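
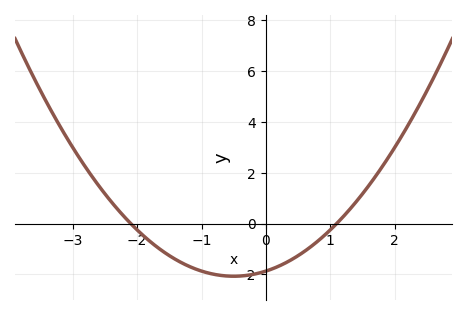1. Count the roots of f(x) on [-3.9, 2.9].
2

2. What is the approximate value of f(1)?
-0.2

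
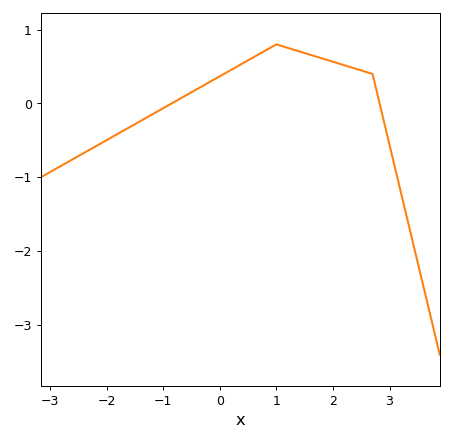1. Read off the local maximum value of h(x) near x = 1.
0.8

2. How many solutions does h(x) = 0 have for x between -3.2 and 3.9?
2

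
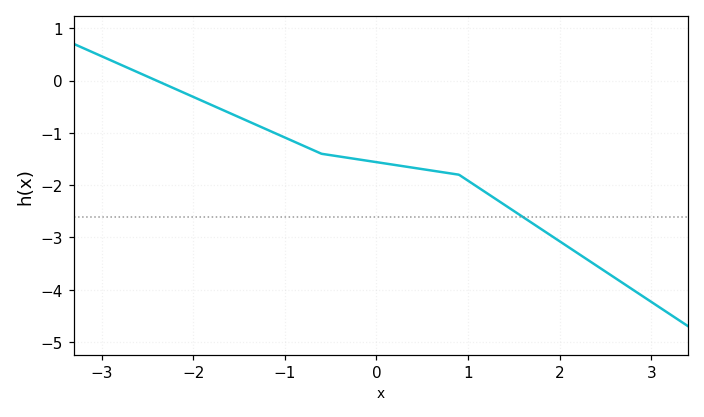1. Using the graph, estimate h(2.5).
-3.7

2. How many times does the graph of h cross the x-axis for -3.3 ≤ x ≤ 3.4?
1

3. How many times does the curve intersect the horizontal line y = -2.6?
1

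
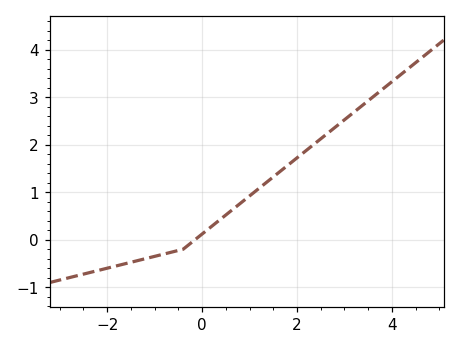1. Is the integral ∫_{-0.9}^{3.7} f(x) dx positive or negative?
positive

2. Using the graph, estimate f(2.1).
1.8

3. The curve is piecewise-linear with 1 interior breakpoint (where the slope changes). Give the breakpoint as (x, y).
(-0.4, -0.2)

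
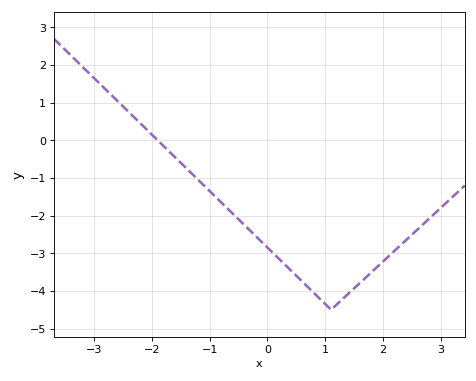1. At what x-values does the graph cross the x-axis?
-1.9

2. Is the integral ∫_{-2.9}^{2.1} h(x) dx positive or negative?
negative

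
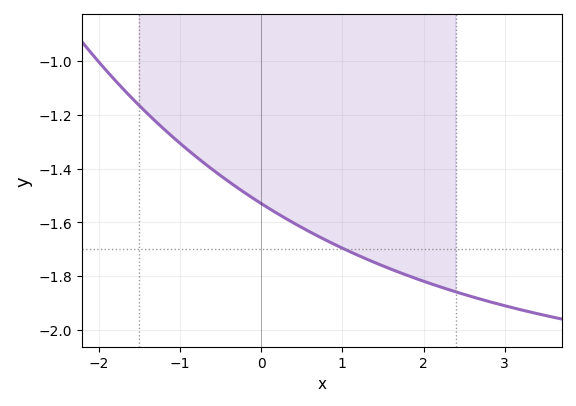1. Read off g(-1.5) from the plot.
-1.16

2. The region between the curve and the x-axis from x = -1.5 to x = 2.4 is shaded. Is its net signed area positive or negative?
negative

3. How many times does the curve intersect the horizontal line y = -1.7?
1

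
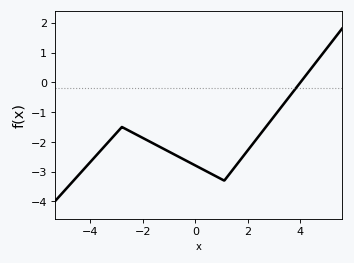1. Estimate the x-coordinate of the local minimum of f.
1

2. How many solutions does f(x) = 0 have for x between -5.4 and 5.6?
1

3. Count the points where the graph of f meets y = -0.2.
1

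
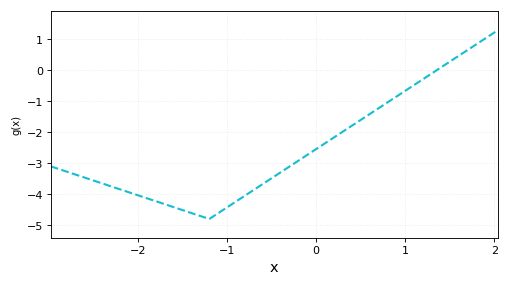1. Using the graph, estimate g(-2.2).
-3.8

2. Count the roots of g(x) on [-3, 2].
1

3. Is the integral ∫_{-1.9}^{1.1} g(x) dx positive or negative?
negative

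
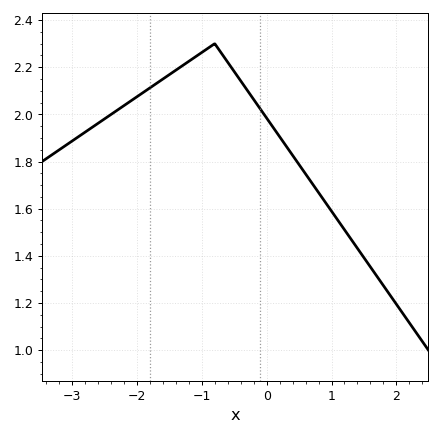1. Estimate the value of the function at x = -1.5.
2.17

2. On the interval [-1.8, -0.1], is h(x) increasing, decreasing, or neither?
neither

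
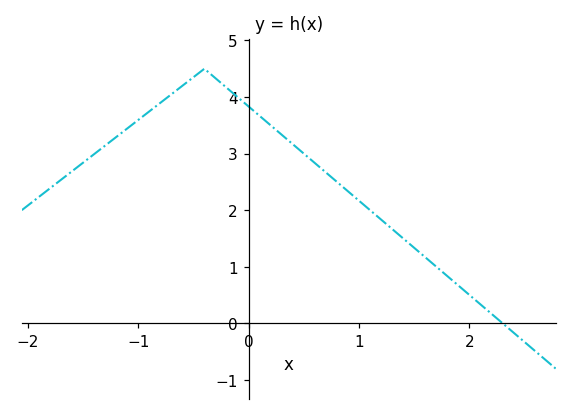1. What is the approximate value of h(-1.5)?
2.84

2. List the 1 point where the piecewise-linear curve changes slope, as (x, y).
(-0.4, 4.5)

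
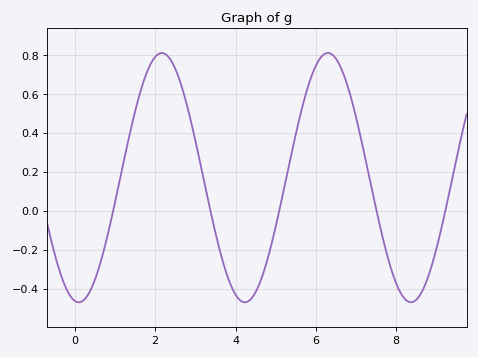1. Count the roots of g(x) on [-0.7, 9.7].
5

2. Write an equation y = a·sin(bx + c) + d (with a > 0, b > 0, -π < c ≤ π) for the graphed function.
y = 0.64sin(1.52x - 1.72) + 0.17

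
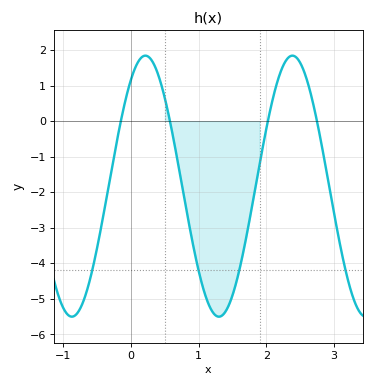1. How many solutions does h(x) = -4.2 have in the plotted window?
4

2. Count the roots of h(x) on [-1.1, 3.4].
4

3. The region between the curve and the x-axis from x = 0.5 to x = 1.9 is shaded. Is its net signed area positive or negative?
negative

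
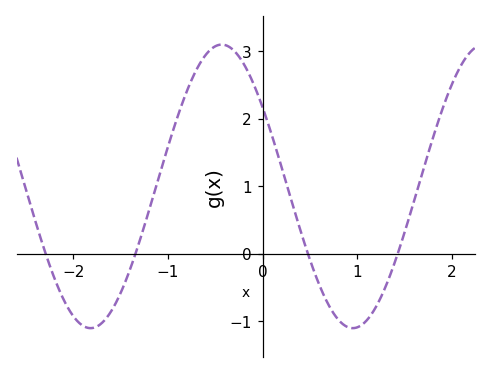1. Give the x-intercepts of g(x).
-2.3, -1.3, 0.5, 1.4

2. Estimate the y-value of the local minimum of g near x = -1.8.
-1.1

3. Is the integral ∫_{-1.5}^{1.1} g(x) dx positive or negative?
positive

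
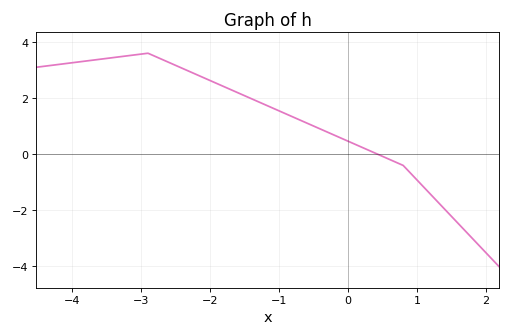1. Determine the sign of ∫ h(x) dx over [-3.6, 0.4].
positive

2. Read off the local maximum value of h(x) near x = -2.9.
3.6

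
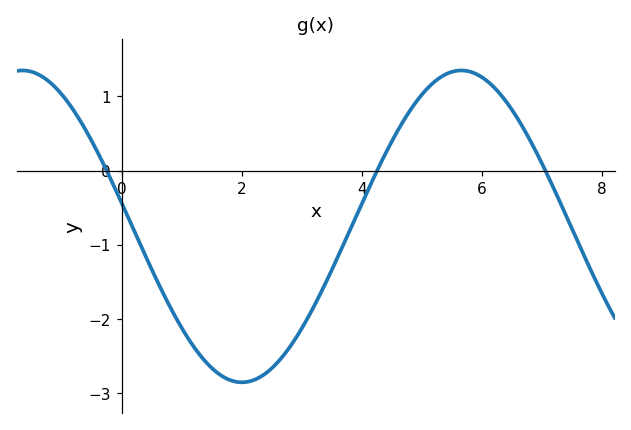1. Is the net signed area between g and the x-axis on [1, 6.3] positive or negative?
negative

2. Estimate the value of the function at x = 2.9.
-2.3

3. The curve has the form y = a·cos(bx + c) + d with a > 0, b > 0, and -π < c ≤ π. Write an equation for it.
y = 2.1cos(0.86x + 1.4) - 0.75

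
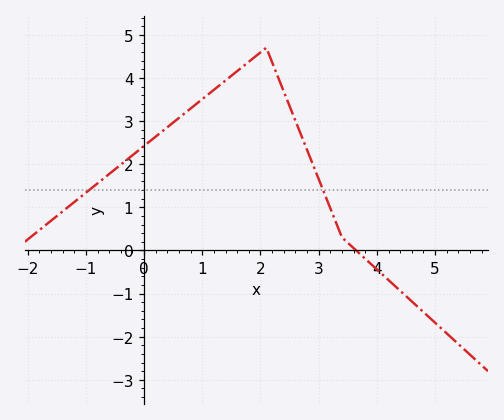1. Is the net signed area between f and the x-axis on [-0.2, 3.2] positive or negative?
positive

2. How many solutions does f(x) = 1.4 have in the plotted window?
2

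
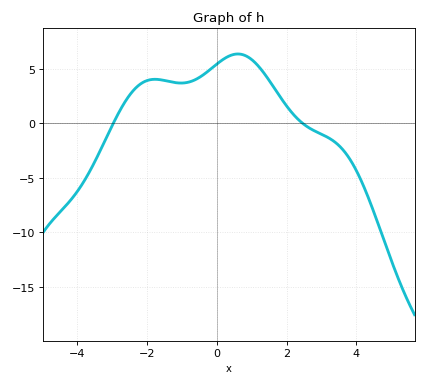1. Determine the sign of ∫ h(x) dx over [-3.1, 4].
positive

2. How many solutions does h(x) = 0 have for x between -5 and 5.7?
2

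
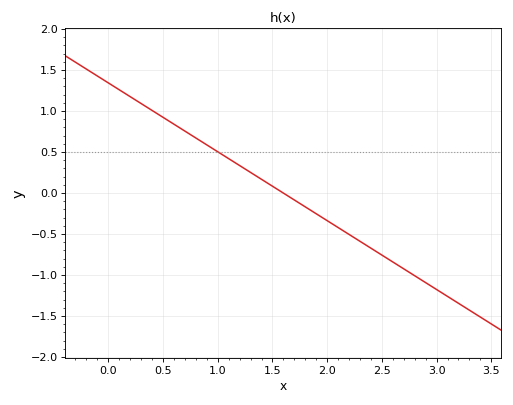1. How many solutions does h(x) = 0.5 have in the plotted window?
1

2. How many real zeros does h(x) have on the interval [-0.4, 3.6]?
1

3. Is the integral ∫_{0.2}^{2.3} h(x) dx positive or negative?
positive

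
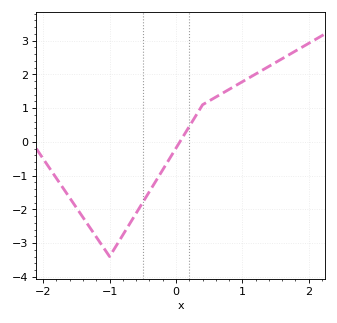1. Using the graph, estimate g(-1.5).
-1.95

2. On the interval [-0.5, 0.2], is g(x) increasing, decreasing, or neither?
increasing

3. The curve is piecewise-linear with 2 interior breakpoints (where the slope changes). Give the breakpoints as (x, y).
(-1, -3.4); (0.4, 1.1)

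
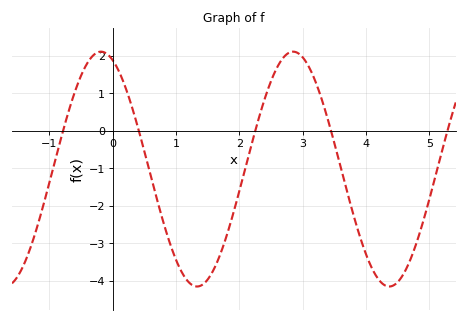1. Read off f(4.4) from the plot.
-4.1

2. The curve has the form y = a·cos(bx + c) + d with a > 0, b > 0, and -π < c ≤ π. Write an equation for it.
y = 3.13cos(2.1x + 0.38) - 1.02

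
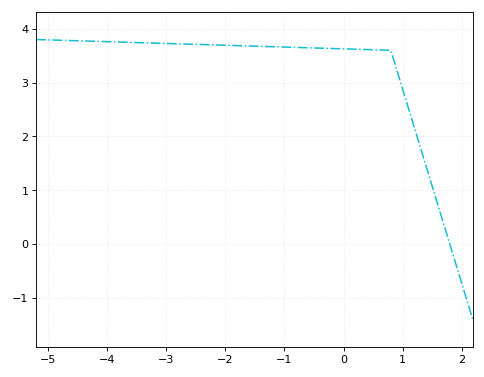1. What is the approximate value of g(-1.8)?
3.69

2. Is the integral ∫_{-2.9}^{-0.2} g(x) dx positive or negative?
positive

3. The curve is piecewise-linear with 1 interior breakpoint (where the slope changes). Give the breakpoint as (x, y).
(0.8, 3.6)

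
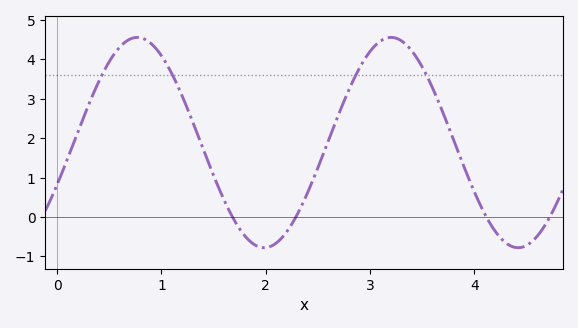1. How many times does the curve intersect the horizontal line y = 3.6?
4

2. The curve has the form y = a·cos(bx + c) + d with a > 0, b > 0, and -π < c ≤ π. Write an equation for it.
y = 2.67cos(2.6x - 2) + 1.89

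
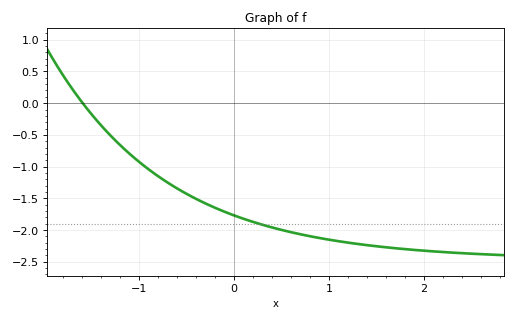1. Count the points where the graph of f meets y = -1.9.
1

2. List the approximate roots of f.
-1.6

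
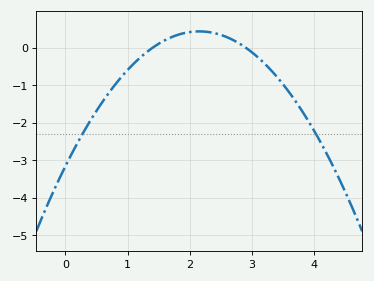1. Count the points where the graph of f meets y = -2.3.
2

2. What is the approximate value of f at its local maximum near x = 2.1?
0.4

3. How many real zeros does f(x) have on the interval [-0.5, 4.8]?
2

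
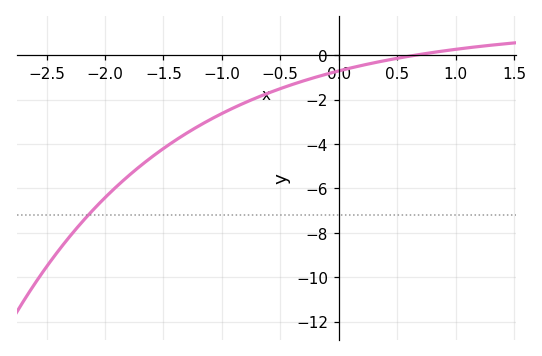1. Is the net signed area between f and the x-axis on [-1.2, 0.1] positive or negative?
negative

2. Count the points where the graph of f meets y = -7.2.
1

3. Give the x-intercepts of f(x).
0.657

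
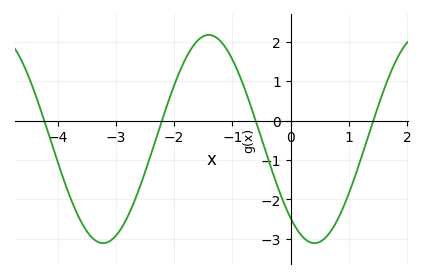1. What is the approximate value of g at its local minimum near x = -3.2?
-3.1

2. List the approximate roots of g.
-4.2, -2.2, -0.6, 1.4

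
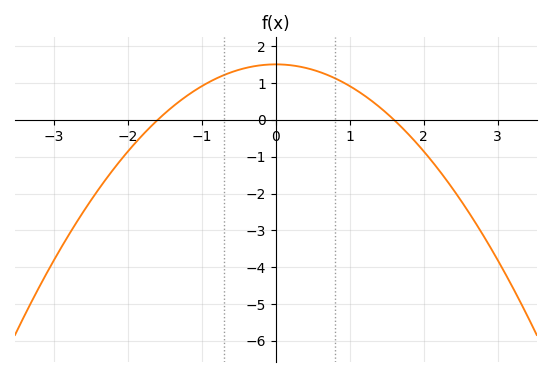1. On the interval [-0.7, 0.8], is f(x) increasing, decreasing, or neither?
neither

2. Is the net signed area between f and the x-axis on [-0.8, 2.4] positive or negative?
positive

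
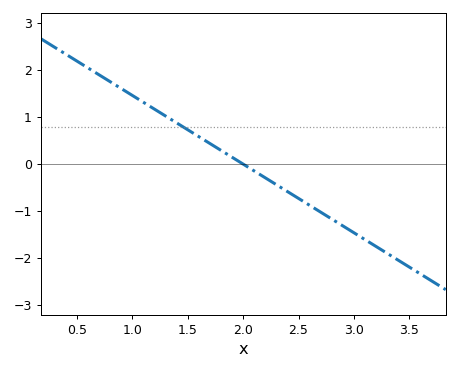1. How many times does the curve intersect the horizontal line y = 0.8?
1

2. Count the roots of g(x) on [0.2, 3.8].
1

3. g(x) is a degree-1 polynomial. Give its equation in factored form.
y = -1.46(x - 2)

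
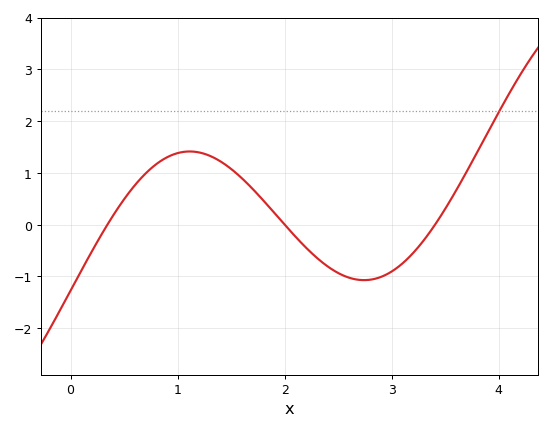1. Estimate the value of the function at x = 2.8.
-1.06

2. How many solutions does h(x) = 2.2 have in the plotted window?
1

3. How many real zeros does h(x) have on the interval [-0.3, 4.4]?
3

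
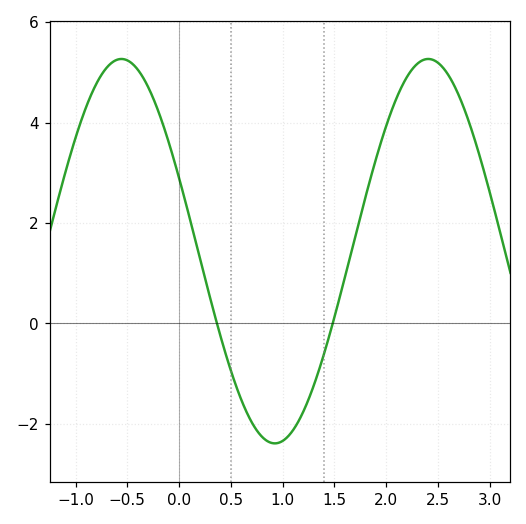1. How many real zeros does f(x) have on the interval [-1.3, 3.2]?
2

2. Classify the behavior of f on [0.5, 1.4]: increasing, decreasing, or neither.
neither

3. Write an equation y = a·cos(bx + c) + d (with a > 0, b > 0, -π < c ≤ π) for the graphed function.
y = 3.83cos(2.12x + 1.18) + 1.44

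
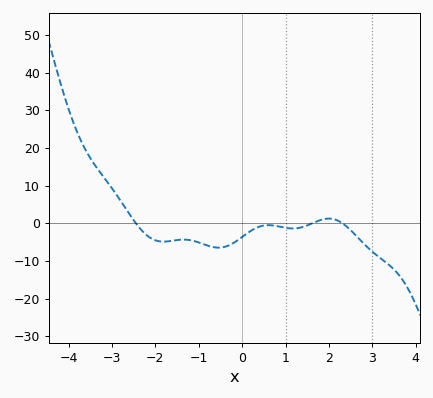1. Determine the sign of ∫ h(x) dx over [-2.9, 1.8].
negative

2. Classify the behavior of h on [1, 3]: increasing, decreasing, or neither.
neither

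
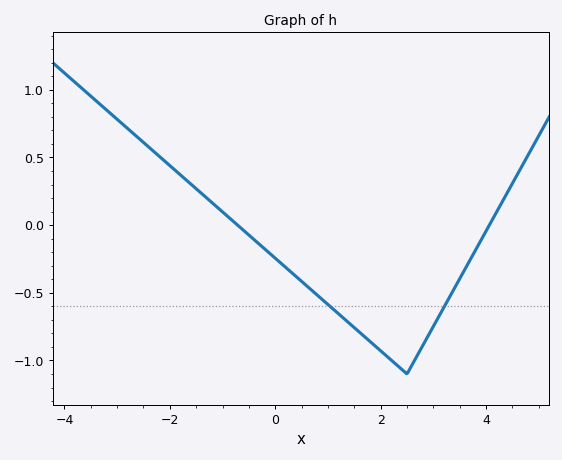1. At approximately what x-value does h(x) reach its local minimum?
2.5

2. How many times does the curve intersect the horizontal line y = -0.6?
2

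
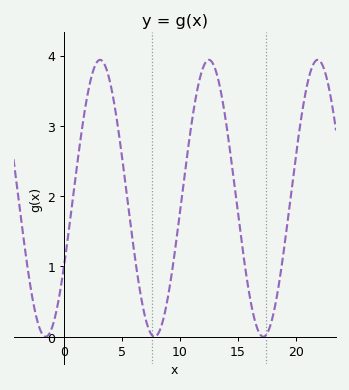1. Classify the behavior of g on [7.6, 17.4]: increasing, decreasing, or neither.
neither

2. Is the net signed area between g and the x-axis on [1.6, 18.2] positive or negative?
positive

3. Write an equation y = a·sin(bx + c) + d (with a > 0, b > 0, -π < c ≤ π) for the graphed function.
y = 1.97sin(0.67x - 0.51) + 1.97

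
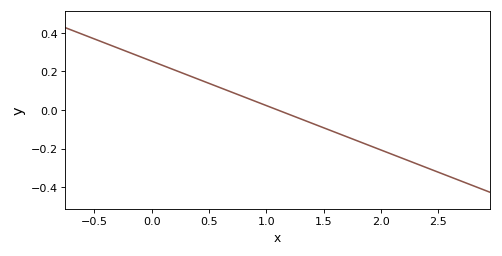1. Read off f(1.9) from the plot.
-0.184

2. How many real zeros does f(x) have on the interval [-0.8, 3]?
1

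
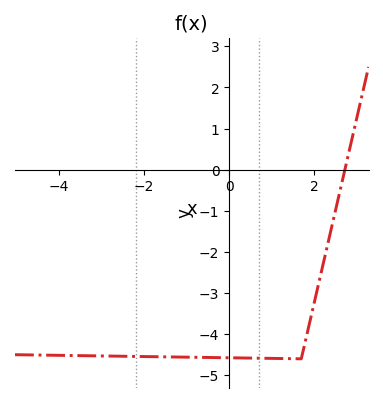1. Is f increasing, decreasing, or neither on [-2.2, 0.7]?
decreasing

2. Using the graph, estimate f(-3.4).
-4.5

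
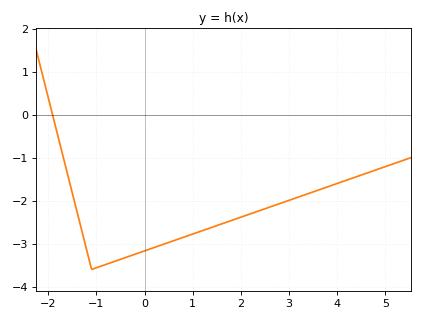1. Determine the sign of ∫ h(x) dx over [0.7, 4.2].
negative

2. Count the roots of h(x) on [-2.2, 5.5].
1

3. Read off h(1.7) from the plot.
-2.5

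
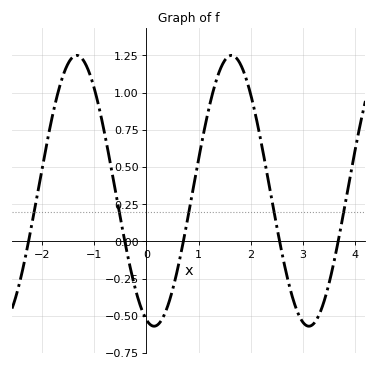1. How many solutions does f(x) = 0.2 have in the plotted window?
5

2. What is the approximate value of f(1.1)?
0.735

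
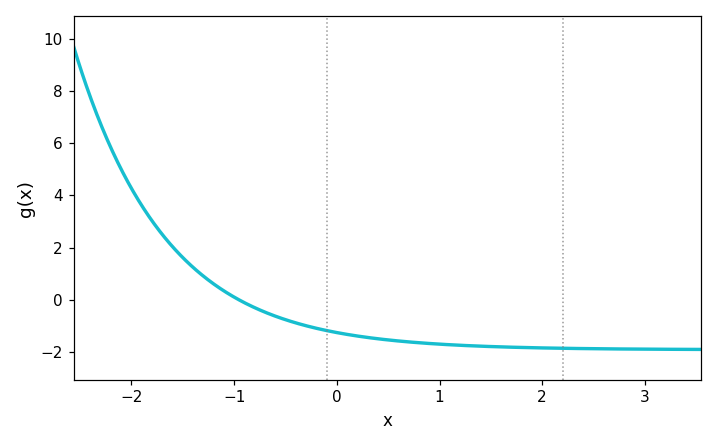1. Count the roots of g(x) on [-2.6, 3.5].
1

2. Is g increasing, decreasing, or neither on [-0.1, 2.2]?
decreasing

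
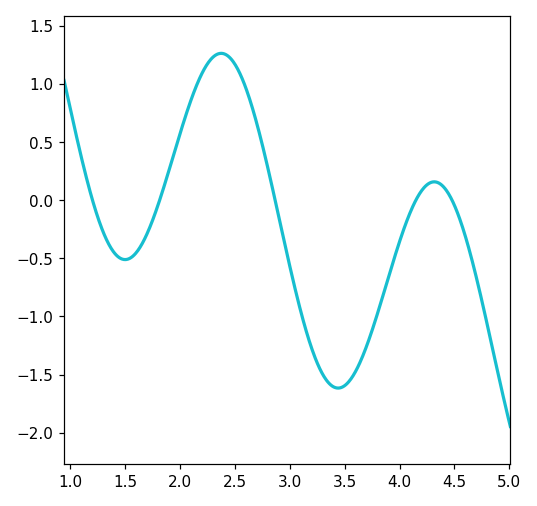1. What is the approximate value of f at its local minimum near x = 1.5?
-0.511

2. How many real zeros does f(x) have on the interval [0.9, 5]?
5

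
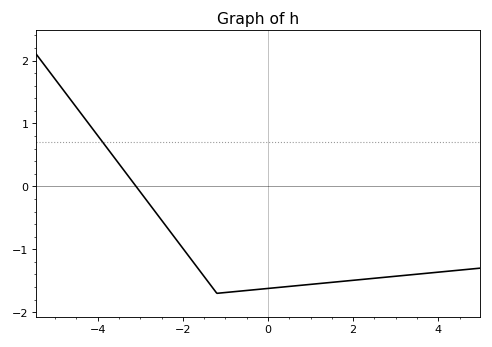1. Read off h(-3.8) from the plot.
0.6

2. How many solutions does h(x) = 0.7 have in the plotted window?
1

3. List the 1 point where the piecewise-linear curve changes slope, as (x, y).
(-1.2, -1.7)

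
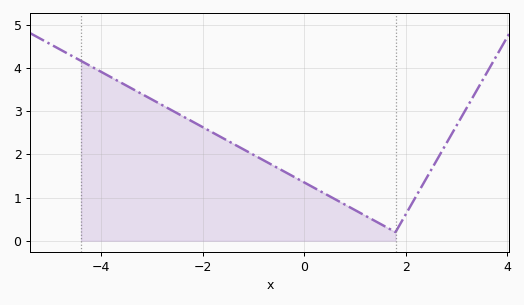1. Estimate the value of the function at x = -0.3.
1.5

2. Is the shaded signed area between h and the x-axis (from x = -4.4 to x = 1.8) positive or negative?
positive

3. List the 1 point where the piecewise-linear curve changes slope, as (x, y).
(1.8, 0.2)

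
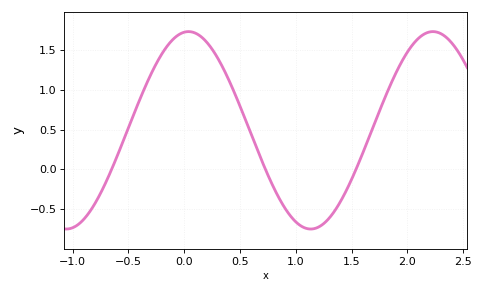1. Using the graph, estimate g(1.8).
0.9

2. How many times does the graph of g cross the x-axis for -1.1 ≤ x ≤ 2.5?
3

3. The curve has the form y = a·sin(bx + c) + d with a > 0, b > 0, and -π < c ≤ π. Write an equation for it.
y = 1.24sin(2.9x + 1.5) + 0.49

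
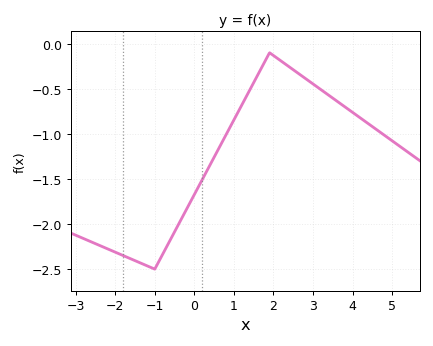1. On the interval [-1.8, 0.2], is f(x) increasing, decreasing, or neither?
neither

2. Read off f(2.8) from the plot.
-0.384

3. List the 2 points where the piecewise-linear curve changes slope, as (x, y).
(-1, -2.5); (1.9, -0.1)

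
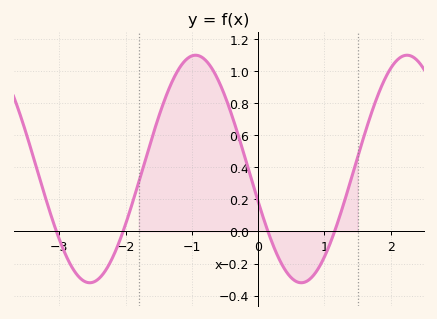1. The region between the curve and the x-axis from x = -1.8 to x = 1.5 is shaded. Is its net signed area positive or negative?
positive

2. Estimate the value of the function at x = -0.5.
0.845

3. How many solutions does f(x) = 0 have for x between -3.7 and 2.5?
4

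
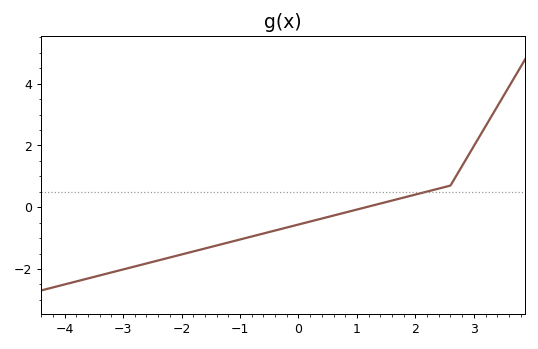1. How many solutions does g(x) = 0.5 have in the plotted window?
1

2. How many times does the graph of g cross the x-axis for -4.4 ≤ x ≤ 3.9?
1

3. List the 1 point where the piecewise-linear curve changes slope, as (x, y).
(2.6, 0.7)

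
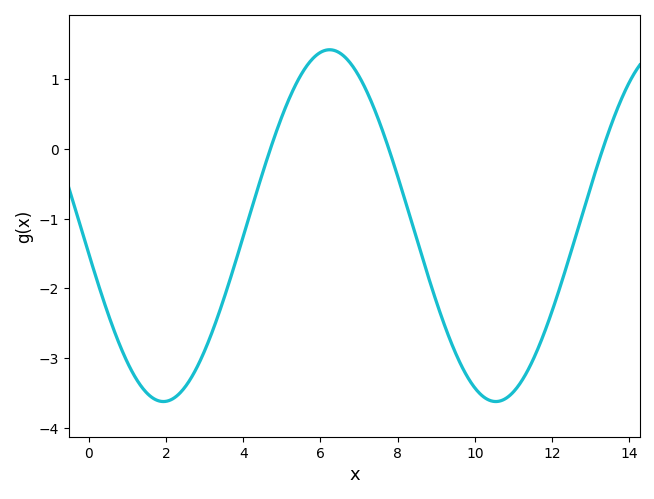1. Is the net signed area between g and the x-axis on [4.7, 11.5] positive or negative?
negative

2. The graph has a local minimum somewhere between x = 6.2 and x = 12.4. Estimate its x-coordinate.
10.6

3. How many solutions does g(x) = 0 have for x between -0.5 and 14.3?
3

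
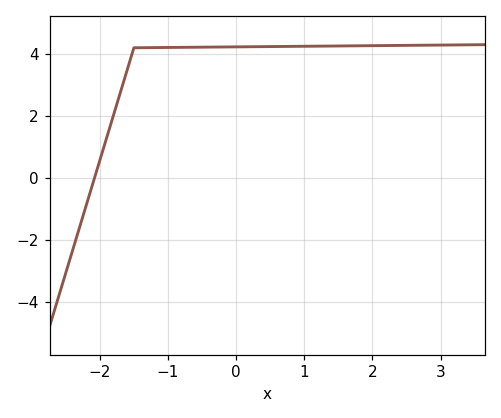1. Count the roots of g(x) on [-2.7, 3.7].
1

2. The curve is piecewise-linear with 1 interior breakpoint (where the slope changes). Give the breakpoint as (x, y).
(-1.5, 4.2)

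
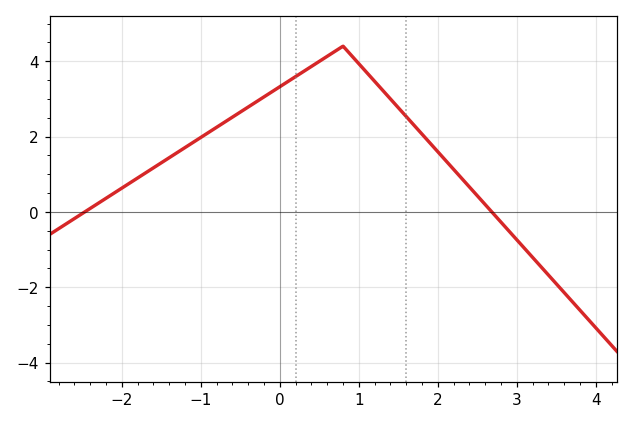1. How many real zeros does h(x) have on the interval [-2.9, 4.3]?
2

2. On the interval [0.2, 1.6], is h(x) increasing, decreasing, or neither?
neither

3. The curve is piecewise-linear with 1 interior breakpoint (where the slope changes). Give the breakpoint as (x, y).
(0.8, 4.4)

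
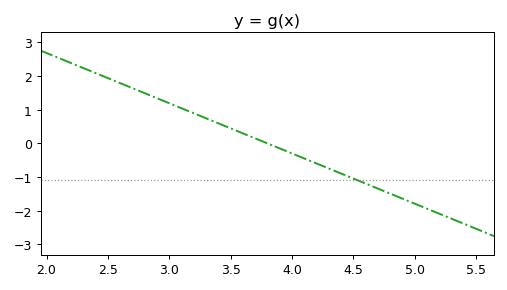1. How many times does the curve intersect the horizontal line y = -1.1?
1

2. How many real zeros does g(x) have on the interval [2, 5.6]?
1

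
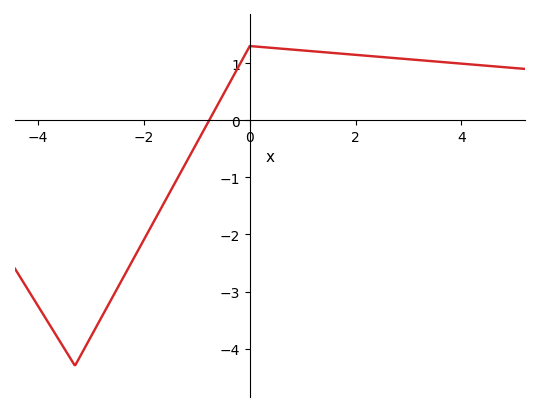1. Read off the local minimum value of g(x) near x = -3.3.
-4.3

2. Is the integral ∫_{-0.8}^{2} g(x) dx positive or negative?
positive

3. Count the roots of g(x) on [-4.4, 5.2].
1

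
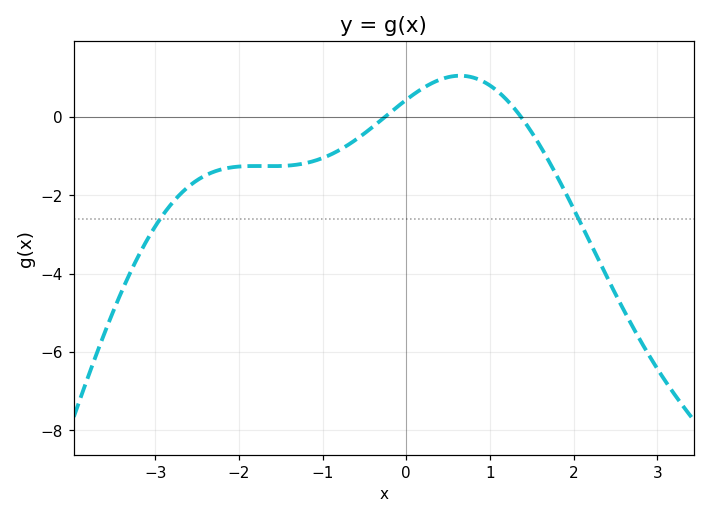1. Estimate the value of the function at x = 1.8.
-1.51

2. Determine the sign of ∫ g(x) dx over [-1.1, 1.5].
positive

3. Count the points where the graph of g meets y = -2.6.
2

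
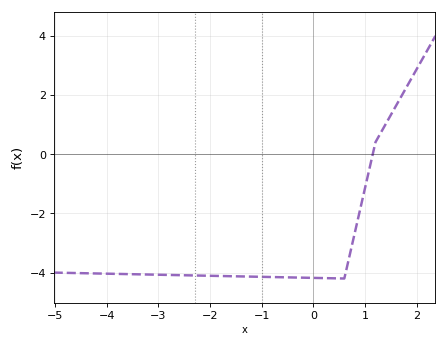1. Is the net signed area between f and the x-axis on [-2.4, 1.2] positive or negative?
negative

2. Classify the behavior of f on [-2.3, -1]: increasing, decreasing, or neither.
decreasing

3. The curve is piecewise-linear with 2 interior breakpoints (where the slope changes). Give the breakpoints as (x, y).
(0.6, -4.2); (1.2, 0.4)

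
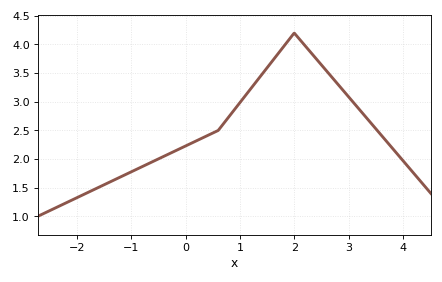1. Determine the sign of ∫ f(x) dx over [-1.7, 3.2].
positive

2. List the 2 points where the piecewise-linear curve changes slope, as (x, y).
(0.6, 2.5); (2, 4.2)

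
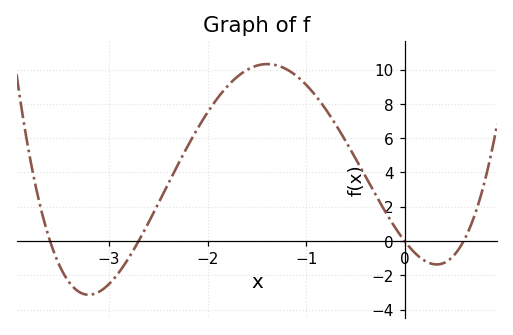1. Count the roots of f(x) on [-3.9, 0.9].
4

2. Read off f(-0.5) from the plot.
4.8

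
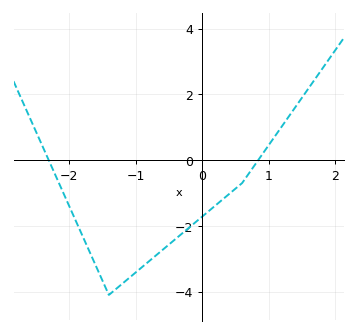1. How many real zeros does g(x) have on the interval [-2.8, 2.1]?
2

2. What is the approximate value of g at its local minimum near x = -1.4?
-4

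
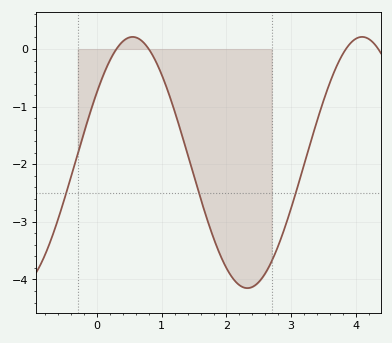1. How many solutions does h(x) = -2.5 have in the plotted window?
3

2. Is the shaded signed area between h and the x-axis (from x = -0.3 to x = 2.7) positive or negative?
negative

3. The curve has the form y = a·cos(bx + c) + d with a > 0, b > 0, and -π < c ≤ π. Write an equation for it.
y = 2.18cos(1.8x - 0.97) - 1.97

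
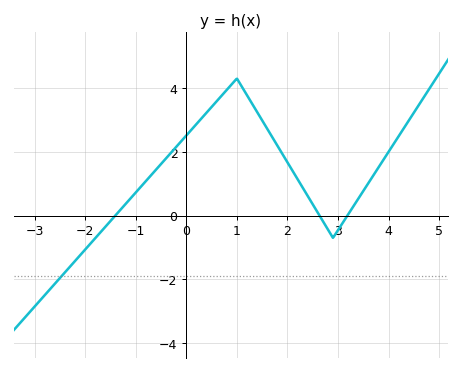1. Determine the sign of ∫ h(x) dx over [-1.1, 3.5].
positive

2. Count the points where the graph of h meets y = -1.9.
1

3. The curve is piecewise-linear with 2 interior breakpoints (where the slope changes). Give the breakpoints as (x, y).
(1, 4.3); (2.9, -0.7)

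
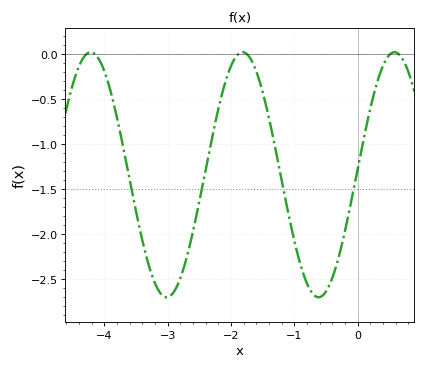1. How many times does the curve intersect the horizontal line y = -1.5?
4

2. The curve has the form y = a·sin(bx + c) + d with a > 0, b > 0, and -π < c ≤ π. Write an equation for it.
y = 1.36sin(2.6x + 0.05) - 1.34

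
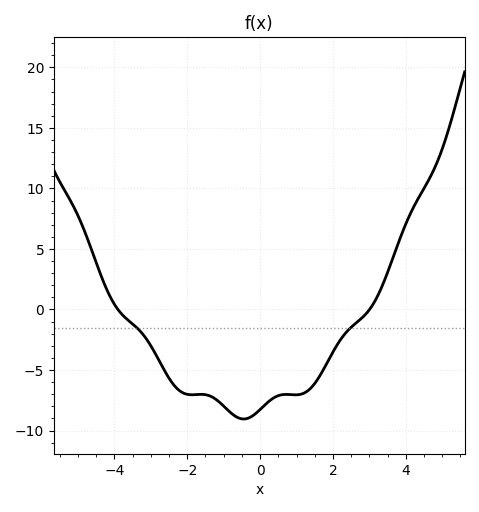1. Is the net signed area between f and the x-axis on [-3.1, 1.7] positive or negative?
negative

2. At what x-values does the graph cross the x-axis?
-4, 3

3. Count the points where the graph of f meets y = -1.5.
2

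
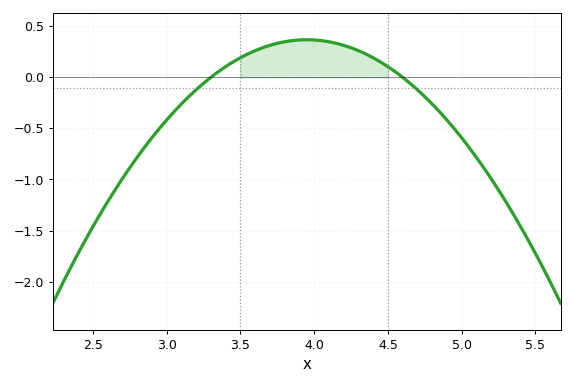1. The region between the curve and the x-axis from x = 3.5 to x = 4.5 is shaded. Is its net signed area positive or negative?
positive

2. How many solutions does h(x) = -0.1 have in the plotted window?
2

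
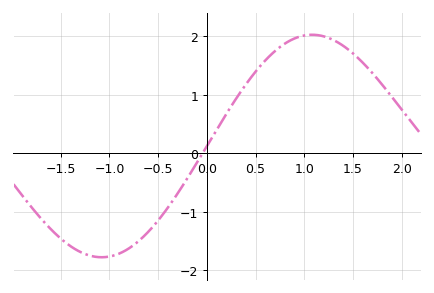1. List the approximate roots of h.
0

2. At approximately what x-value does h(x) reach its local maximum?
1.1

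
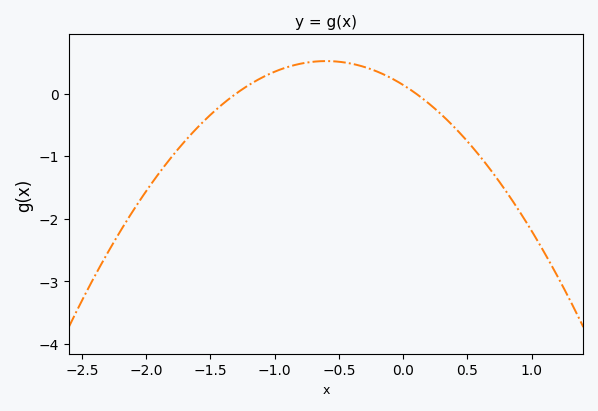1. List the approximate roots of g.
-1.3, 0.1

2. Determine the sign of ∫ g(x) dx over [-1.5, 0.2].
positive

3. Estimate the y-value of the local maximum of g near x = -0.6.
0.5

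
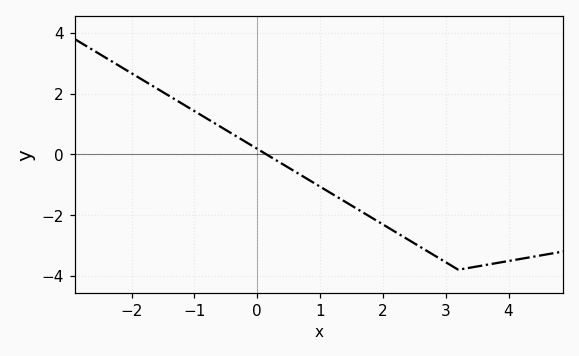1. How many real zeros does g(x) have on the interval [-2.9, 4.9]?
1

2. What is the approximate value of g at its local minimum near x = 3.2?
-3.8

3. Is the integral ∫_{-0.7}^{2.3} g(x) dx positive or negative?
negative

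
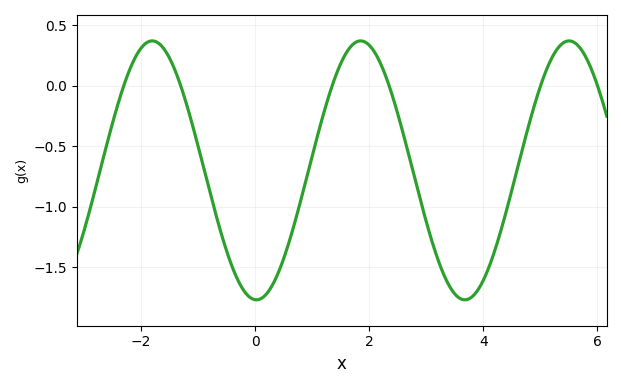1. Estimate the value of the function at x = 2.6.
-0.4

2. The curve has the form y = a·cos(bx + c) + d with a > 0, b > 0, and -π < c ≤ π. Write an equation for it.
y = 1.07cos(1.7x + 3.1) - 0.7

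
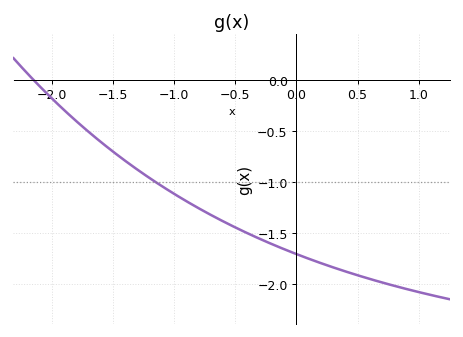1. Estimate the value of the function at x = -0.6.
-1.4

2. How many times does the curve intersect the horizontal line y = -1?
1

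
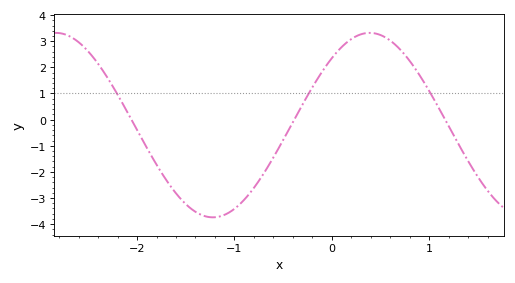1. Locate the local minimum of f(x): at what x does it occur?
-1.2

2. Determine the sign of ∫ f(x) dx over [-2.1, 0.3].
negative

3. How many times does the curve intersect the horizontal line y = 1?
3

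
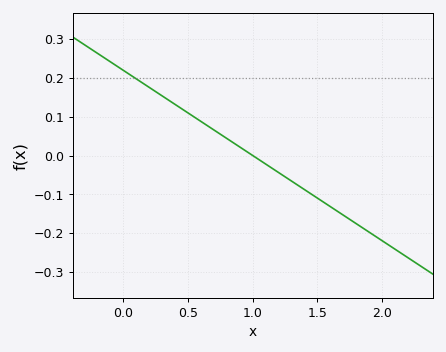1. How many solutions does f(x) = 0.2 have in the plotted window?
1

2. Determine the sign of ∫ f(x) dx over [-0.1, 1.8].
positive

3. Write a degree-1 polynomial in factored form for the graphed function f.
y = -0.22(x - 1)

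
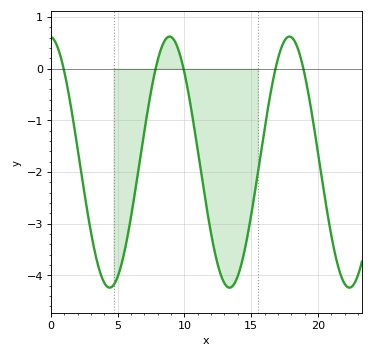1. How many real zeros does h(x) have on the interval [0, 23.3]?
5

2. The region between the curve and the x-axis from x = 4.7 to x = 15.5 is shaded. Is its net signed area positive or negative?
negative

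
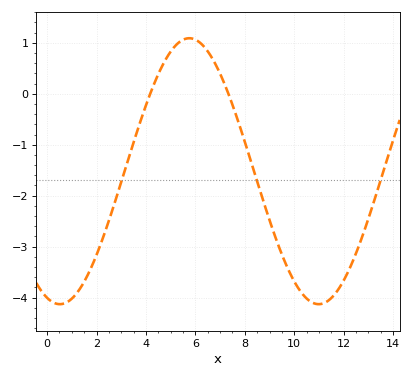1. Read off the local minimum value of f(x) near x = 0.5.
-4.1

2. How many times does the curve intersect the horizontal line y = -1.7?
3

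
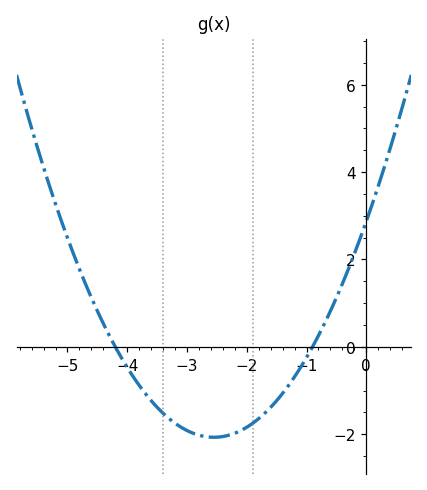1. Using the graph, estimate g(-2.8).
-2.02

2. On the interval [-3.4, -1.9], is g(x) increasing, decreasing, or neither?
neither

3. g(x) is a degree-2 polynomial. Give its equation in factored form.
y = 0.76(x + 4.2)(x + 0.9)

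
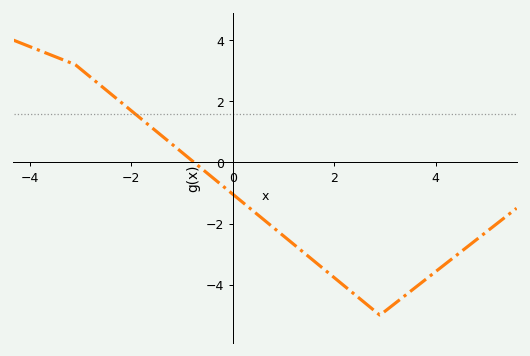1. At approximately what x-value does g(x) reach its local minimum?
2.9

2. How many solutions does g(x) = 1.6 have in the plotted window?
1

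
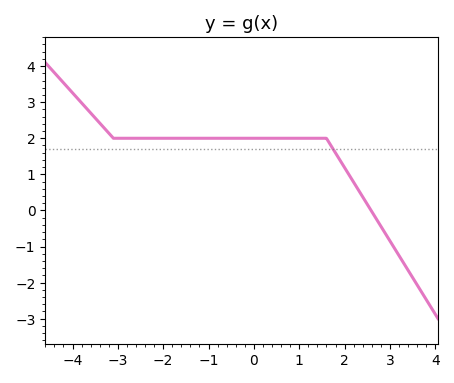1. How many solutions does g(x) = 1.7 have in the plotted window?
1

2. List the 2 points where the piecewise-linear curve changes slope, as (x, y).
(-3.1, 2); (1.6, 2)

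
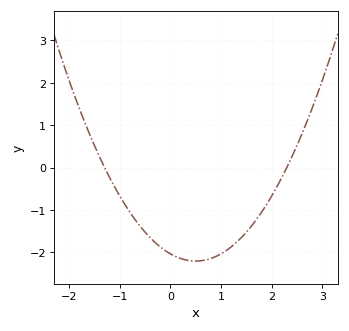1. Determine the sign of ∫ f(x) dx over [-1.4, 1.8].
negative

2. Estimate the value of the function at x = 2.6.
0.8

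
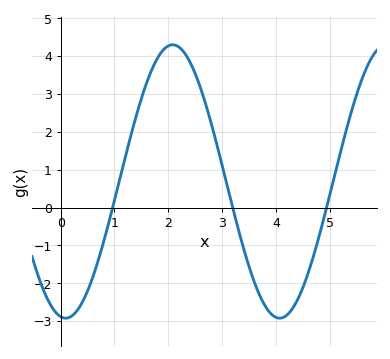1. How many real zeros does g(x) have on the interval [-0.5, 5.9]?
3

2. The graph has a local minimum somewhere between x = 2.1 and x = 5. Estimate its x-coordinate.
4.1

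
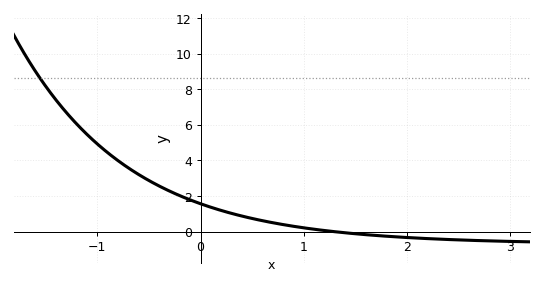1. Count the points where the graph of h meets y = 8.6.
1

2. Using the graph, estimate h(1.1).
0.141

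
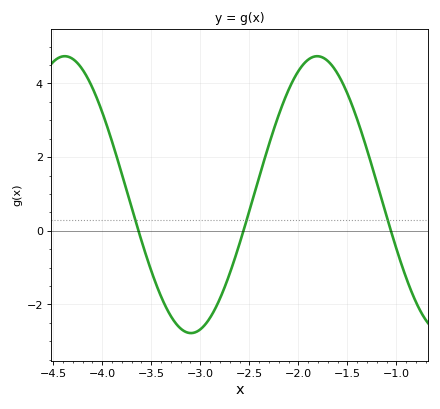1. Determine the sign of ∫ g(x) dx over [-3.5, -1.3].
positive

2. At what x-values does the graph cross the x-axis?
-3.6, -2.6, -1.1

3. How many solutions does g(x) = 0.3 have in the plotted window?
3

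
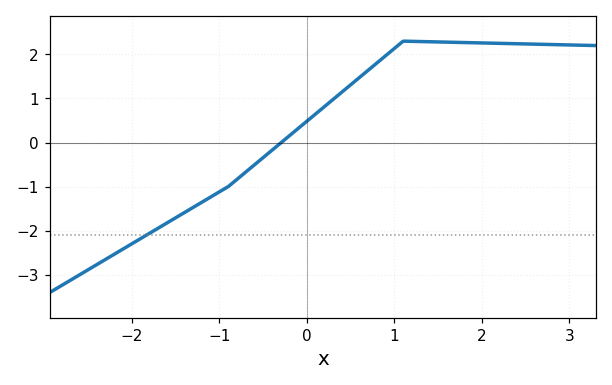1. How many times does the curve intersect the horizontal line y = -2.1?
1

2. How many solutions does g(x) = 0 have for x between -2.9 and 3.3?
1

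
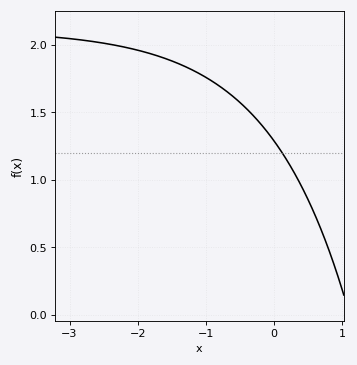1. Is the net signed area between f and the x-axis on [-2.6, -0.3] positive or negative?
positive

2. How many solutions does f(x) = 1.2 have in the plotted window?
1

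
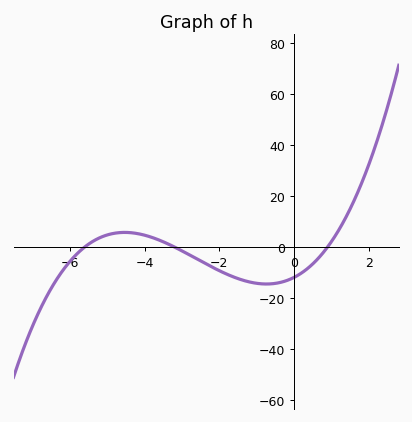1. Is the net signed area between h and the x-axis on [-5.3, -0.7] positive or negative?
negative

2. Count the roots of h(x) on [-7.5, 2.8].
3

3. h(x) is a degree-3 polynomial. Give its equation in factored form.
y = 0.74(x + 5.6)(x + 3.2)(x - 0.9)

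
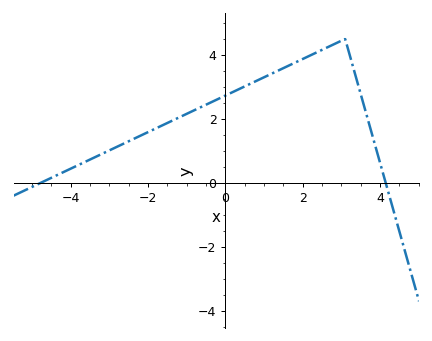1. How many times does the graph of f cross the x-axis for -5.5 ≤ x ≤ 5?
2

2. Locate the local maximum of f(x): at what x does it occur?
3.1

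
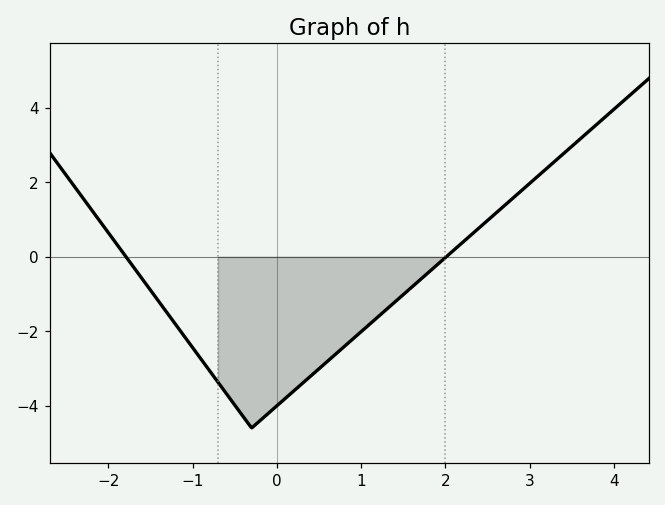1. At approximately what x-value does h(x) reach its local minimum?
-0.299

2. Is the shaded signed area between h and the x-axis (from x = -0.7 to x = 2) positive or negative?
negative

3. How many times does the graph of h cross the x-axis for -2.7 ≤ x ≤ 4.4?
2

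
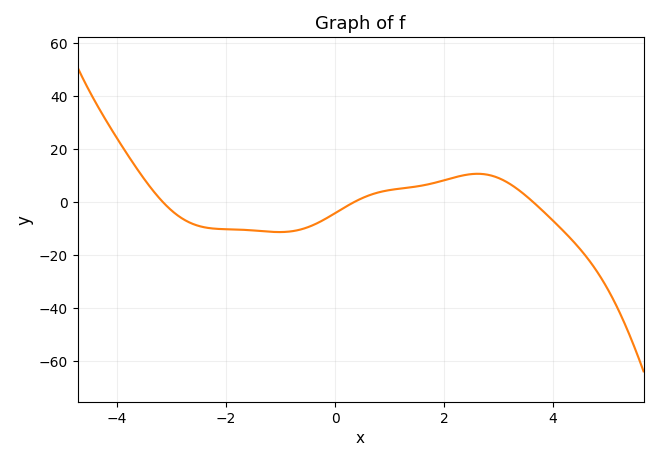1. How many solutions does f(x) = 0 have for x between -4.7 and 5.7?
3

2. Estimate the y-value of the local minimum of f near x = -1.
-12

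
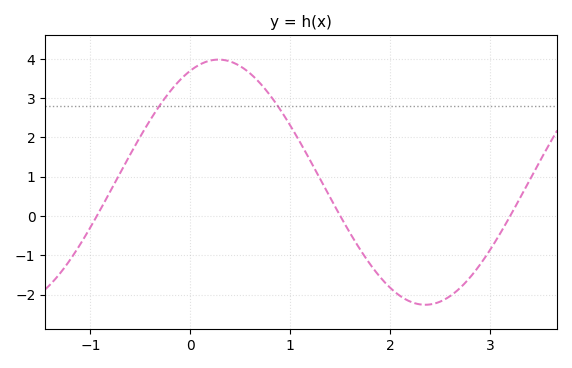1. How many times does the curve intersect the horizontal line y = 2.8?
2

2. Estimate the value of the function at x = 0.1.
3.86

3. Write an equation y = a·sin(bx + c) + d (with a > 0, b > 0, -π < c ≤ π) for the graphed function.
y = 3.12sin(1.52x + 1.14) + 0.86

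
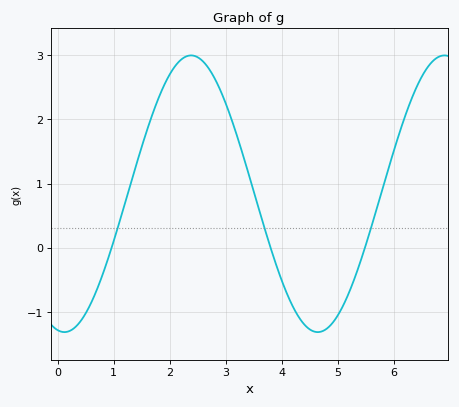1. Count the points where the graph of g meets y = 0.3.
3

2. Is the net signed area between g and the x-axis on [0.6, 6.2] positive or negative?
positive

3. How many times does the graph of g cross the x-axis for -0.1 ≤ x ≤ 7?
3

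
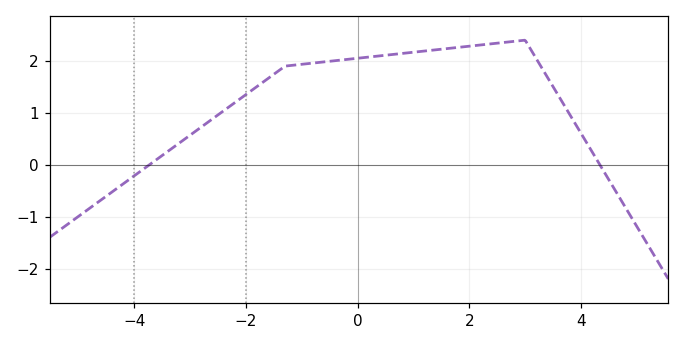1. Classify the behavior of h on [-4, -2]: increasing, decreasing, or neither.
increasing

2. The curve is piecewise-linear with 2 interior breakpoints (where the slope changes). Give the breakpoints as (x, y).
(-1.3, 1.9); (3, 2.4)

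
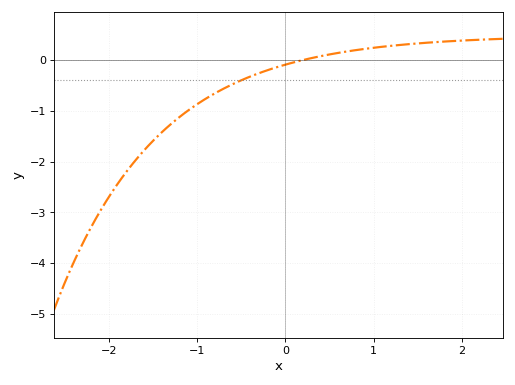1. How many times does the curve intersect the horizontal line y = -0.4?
1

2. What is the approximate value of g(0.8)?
0.2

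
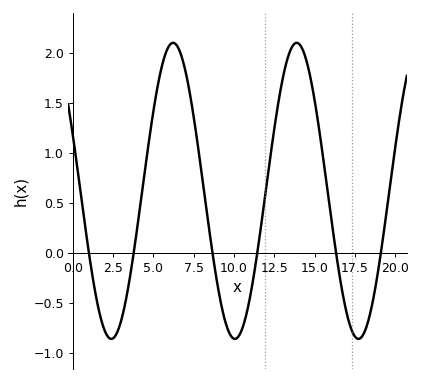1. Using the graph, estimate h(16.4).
-0.1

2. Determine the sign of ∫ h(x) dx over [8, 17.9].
positive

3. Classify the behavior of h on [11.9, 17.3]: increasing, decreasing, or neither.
neither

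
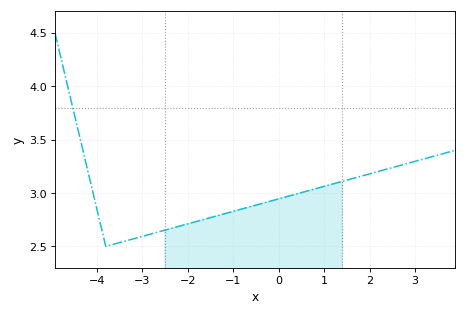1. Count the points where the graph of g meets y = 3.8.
1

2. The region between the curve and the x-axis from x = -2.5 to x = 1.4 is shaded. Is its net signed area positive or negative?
positive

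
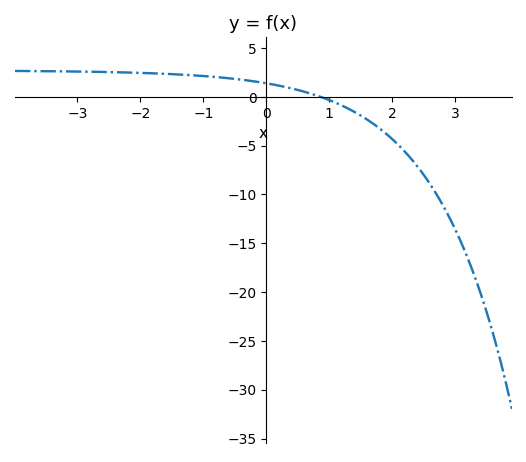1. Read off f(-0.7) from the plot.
1.97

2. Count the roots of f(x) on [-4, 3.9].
1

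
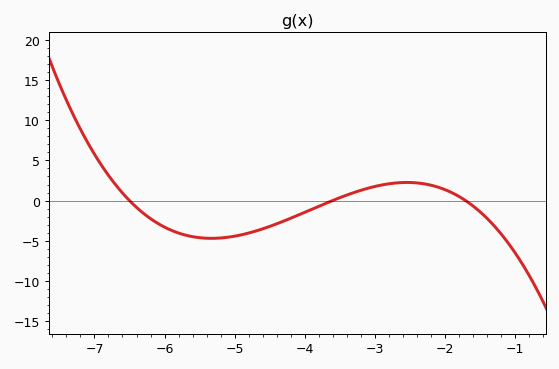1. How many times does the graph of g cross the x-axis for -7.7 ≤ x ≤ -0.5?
3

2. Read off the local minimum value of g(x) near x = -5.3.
-4.5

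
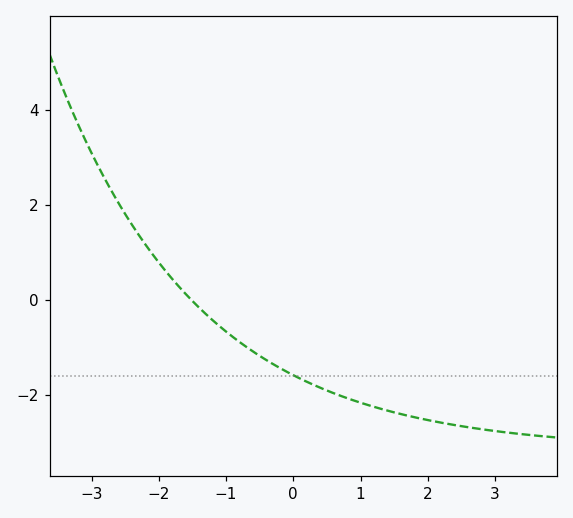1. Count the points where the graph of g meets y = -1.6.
1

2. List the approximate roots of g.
-1.52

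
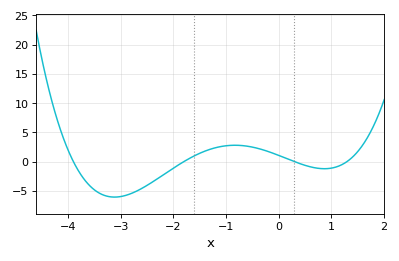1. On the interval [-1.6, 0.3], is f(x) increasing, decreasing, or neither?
neither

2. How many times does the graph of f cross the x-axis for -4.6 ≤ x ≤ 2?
4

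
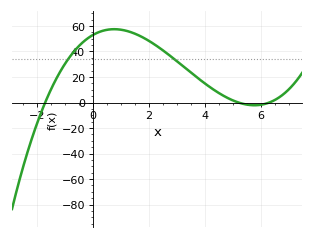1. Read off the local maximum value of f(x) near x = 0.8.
58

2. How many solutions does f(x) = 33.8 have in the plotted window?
2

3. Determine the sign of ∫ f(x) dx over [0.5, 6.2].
positive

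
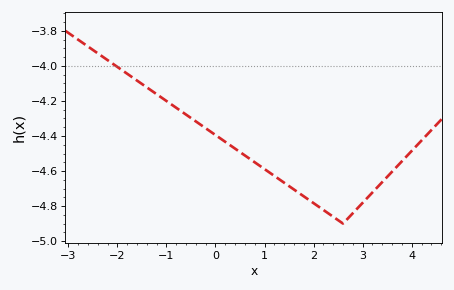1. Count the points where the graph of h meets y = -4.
1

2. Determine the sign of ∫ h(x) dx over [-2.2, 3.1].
negative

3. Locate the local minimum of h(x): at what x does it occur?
2.6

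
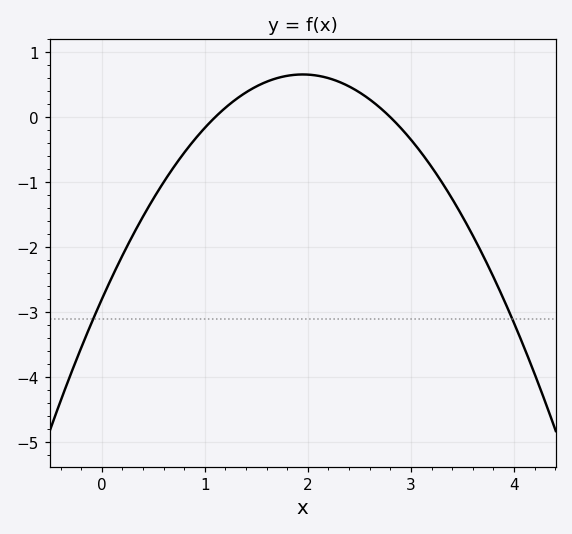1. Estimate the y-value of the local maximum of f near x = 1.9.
0.7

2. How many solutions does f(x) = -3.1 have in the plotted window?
2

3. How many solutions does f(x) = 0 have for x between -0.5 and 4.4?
2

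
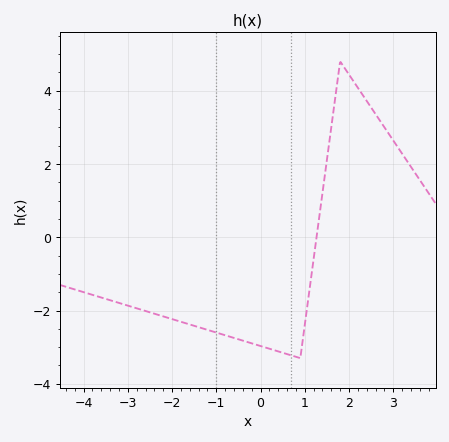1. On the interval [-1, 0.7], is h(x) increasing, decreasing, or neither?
decreasing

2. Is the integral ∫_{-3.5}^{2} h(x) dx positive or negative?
negative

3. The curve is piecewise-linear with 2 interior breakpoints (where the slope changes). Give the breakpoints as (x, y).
(0.9, -3.3); (1.8, 4.8)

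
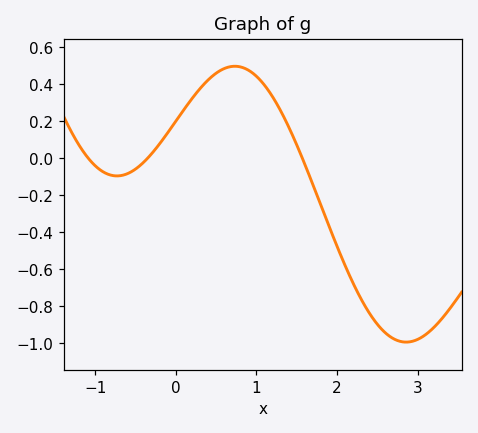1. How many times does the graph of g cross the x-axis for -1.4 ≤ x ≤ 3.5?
3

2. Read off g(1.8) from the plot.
-0.26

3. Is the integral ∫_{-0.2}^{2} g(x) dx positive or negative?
positive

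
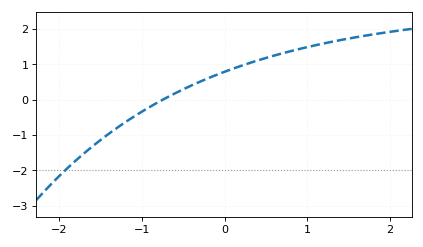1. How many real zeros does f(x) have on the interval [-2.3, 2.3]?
1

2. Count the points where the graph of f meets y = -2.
1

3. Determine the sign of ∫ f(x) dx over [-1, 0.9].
positive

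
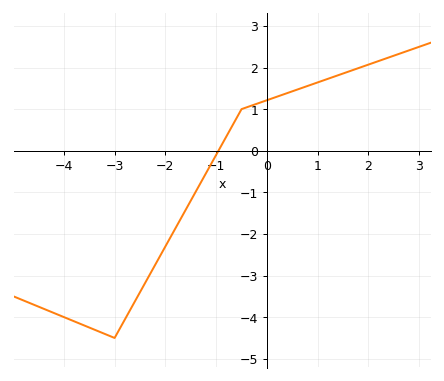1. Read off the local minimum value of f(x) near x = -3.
-4.5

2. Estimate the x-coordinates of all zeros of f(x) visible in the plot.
-0.955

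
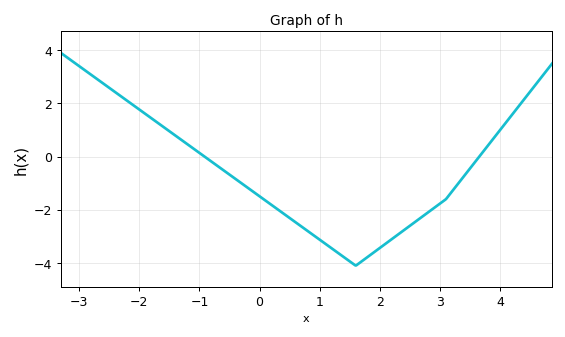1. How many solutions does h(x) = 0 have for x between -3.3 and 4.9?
2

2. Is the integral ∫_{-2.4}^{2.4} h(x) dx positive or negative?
negative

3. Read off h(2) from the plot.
-3.4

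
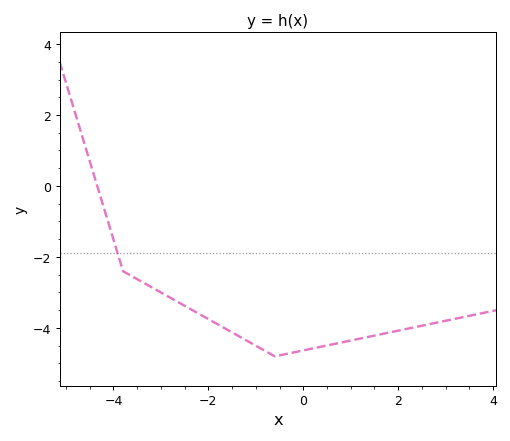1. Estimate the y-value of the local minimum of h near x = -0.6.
-4.8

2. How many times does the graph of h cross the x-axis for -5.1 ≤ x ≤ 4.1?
1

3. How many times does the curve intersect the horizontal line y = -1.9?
1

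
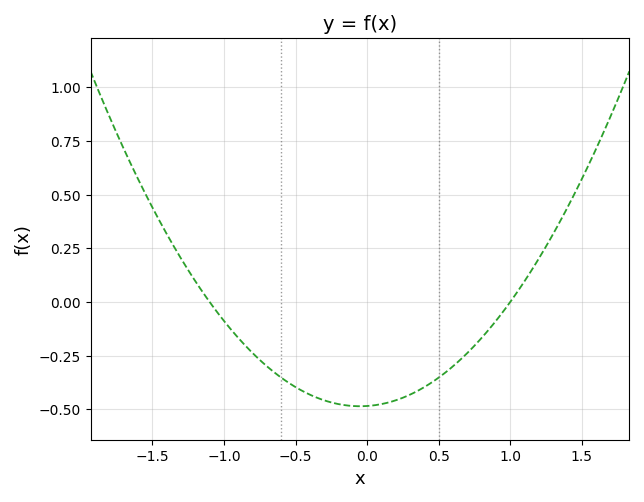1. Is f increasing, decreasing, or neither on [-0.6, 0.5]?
neither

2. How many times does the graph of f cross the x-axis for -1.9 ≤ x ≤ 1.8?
2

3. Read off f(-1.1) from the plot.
0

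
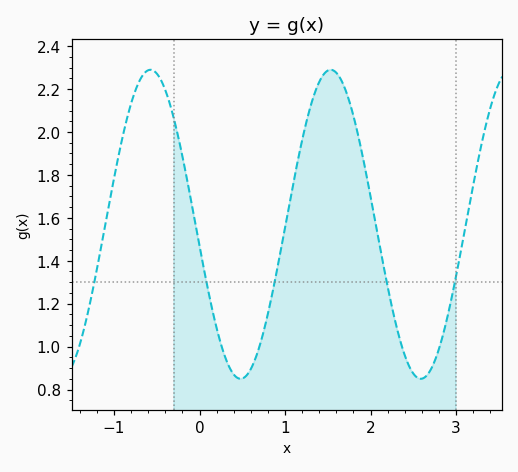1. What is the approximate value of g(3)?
1.33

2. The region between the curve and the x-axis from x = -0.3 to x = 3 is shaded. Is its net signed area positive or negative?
positive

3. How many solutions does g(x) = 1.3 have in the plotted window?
5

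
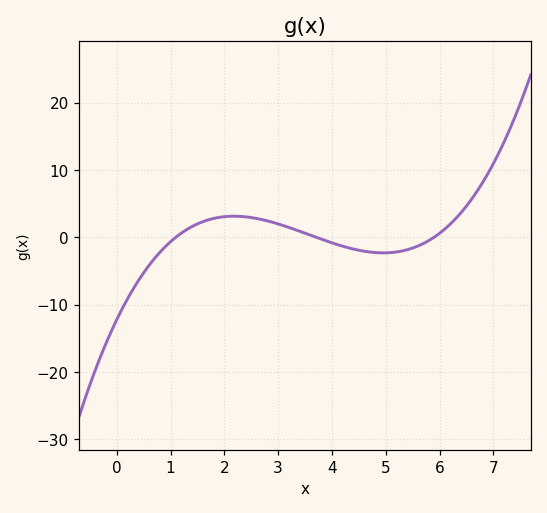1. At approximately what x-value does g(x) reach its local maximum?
2.2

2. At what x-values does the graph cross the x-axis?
1, 3.8, 5.8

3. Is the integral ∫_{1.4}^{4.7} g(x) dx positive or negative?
positive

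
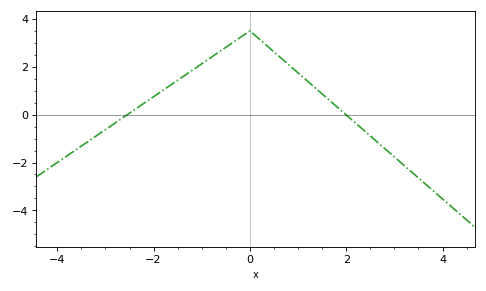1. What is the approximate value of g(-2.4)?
0.199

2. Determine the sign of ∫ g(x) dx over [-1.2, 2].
positive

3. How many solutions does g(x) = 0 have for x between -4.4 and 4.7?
2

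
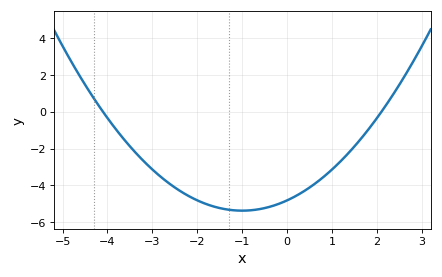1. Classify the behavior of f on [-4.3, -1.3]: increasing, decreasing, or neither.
decreasing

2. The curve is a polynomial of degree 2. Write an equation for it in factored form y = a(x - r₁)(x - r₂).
y = 0.56(x + 4.1)(x - 2.1)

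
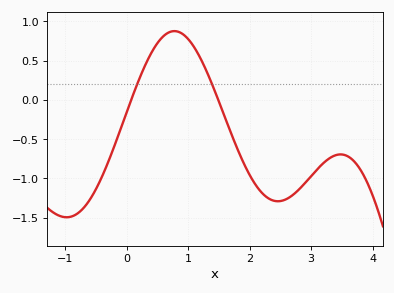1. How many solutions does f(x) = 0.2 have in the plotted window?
2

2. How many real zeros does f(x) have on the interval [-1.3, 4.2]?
2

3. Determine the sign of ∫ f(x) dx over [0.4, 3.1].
negative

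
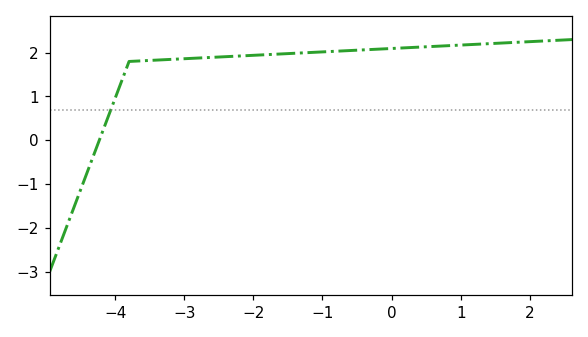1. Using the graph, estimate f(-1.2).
2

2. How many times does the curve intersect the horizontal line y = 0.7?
1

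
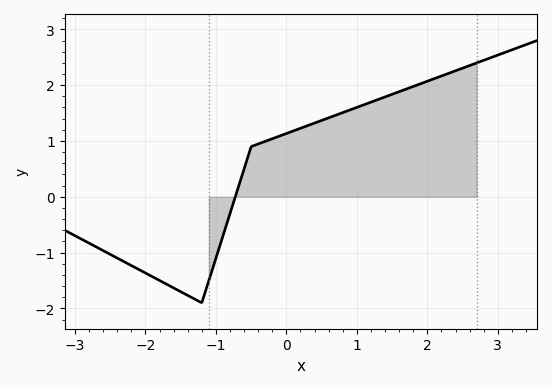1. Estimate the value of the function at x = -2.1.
-1.3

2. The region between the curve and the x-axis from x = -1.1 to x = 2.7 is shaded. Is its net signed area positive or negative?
positive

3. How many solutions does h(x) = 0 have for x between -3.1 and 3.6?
1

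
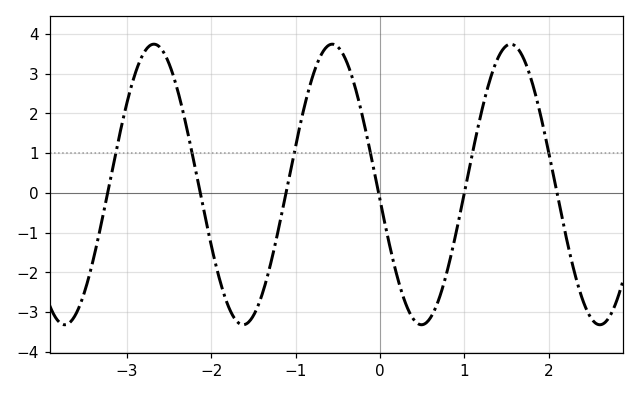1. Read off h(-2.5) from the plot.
3.2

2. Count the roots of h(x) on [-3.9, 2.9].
6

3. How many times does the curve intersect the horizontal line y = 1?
6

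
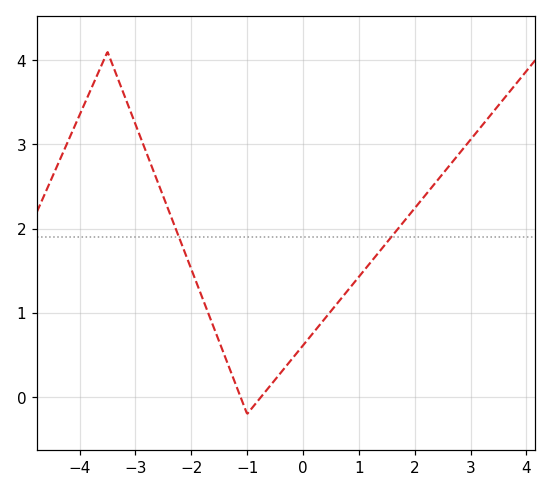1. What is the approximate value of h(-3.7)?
3.8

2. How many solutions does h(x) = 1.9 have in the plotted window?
2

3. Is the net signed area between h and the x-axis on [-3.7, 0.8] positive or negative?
positive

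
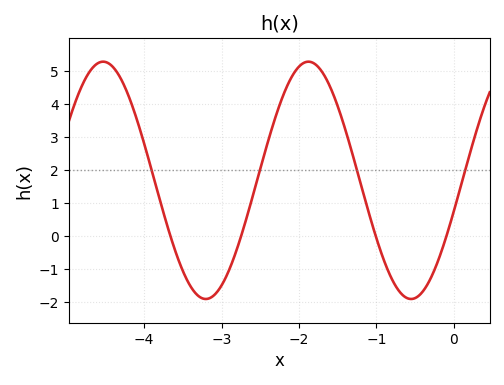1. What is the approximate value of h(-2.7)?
0.4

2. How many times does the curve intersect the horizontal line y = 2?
4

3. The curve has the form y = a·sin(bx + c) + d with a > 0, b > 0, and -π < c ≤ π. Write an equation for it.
y = 3.59sin(2.4x - 0.26) + 1.69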